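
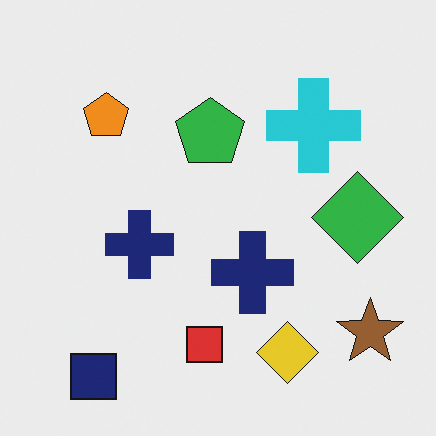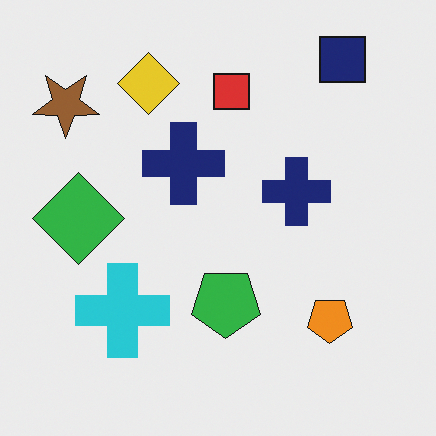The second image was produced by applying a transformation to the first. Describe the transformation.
Rotated 180°.

The navy square sits in the bottom-left of the first image and the top-right of the second — consistent with a whole-image 180° rotation.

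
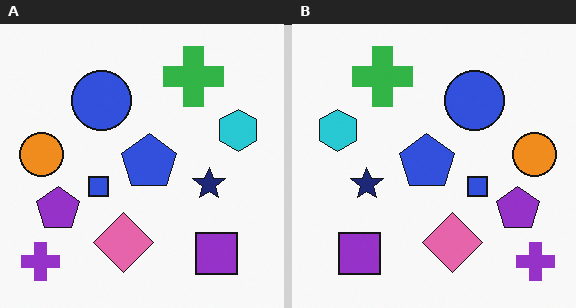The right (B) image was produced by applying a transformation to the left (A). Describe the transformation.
Flipped horizontally (left ↔ right).

The purple cross is in the bottom-left of the left (A) image and the bottom-right of the right (B) — shapes on opposite sides of the vertical midline have swapped in a mirror flip.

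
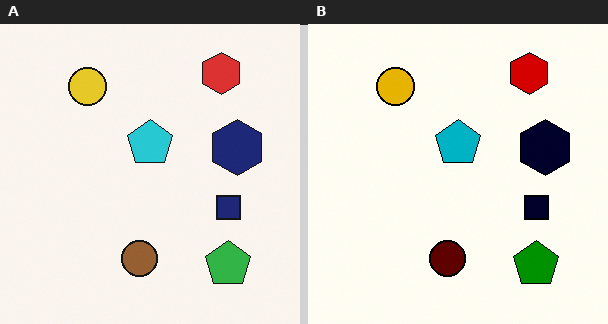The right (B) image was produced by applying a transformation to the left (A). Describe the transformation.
It was given much higher contrast.

Tones are pushed away from mid-grey across the whole image — a global contrast change.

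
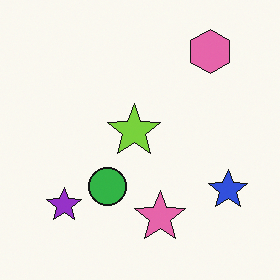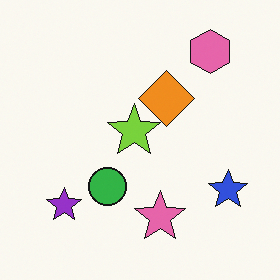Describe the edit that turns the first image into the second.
This is the original image overlaid with an additional orange diamond.

An orange diamond appears in the second image that is absent from the first.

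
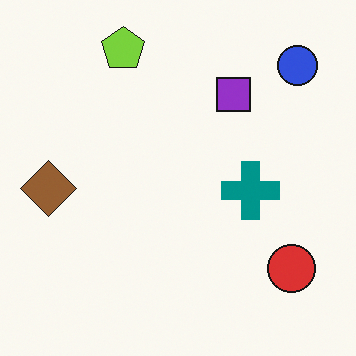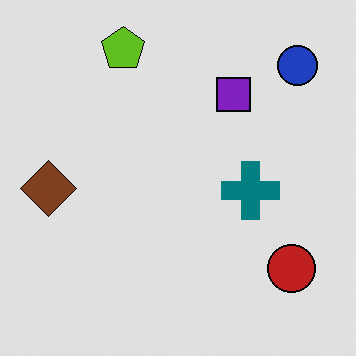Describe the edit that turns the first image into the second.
The second image is the first moderately posterized.

Each flat color has snapped to a coarser quantized level — most visibly, the near-white background has dropped to a flat grey.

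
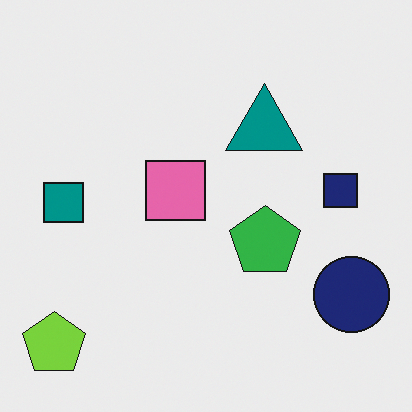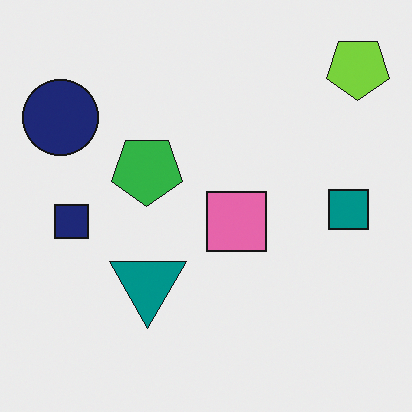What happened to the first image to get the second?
The image was rotated 180°.

The lime pentagon sits in the bottom-left of the first image and the top-right of the second — consistent with a whole-image 180° rotation.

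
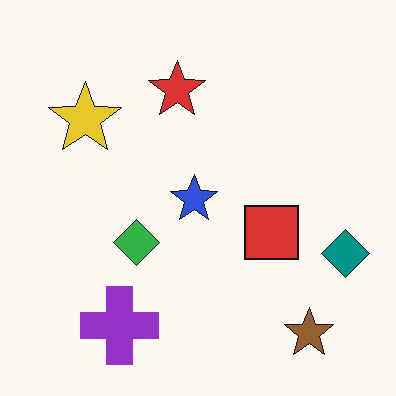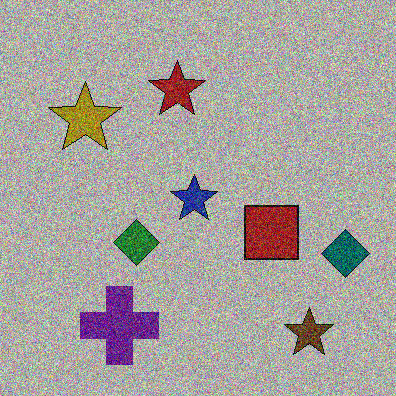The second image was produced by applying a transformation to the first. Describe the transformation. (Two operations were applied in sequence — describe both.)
This is the original image substantially darkened, then degraded with strong gaussian noise.

Every pixel — background and shapes alike — is uniformly darkened. Random speckle covers the whole image, including the flat background.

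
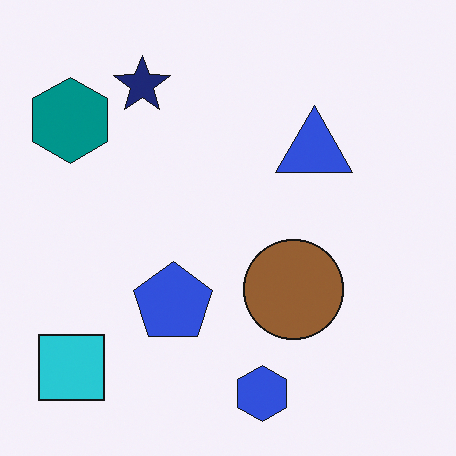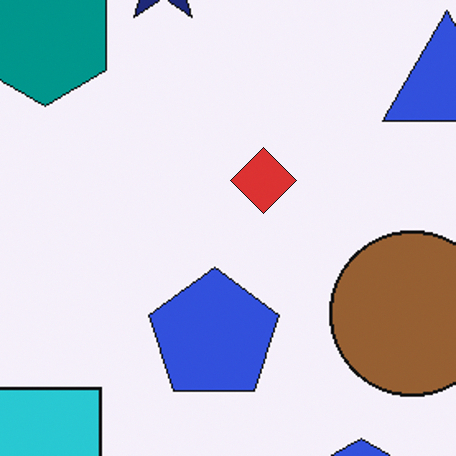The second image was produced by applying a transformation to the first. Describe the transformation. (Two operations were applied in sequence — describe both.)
It was cropped to a noticeably smaller region and rescaled, then overlaid with an additional red diamond.

The visible shapes are larger and the field of view is narrower; shapes near the original edges may be partly or wholly outside the frame — a crop-and-rescale. A red diamond appears in the second image that is absent from the first.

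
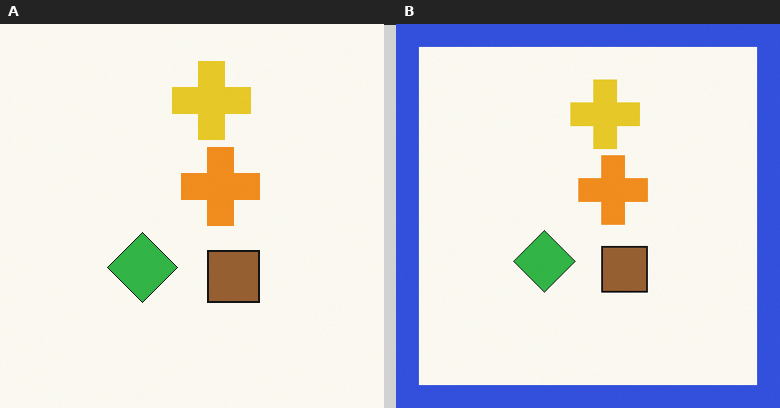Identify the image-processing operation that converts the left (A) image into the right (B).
This is the original image framed with a blue border.

A solid blue frame runs around the edge of the right (B) image, with the content slightly shrunk inside it.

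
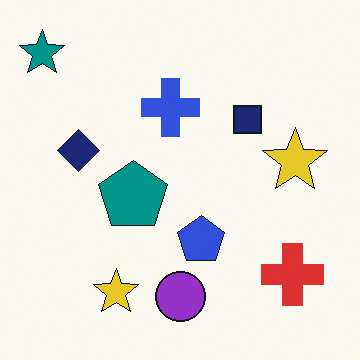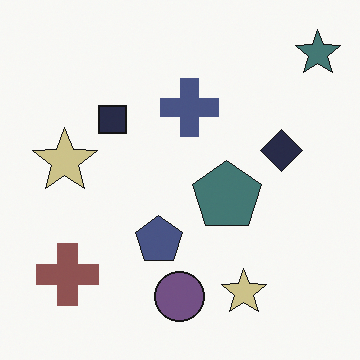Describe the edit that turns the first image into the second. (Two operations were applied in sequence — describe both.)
The image was made much more muted (saturation change), then flipped horizontally (left ↔ right).

All colors are more muted and greyish — a global saturation change. The teal star is in the top-left of the first image and the top-right of the second — shapes on opposite sides of the vertical midline have swapped in a mirror flip.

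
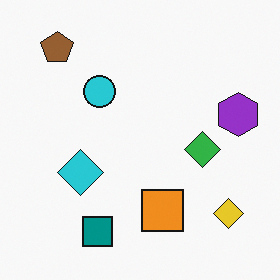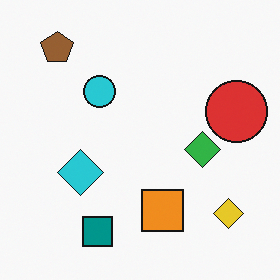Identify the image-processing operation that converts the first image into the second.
Overlaid with an additional red circle.

A red circle appears in the second image that is absent from the first.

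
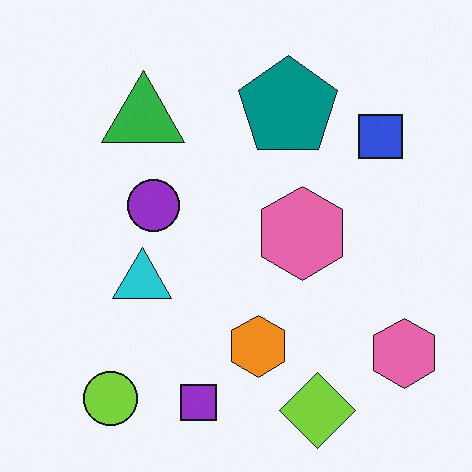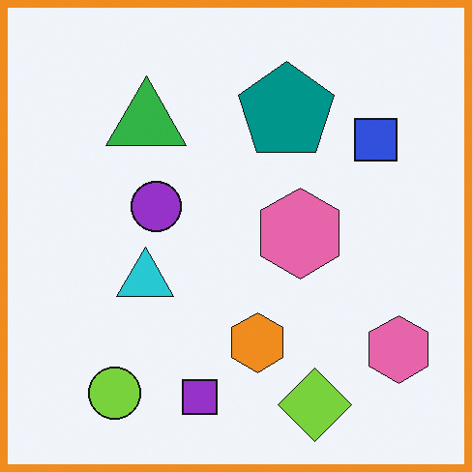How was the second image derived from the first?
The transformation is: framed with a orange border.

A solid orange frame runs around the edge of the second image, with the content slightly shrunk inside it.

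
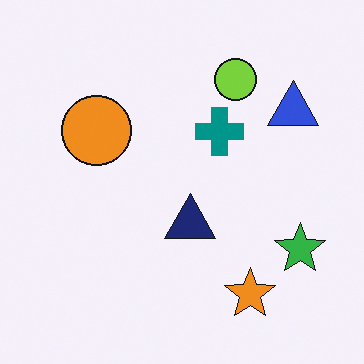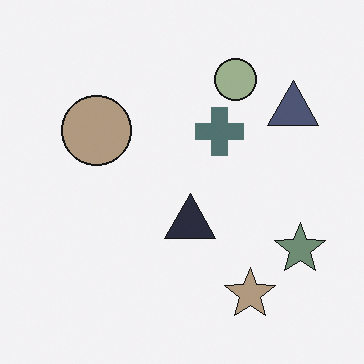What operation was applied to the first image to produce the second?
This is the original image made much more muted (saturation change).

All colors are more muted and greyish — a global saturation change.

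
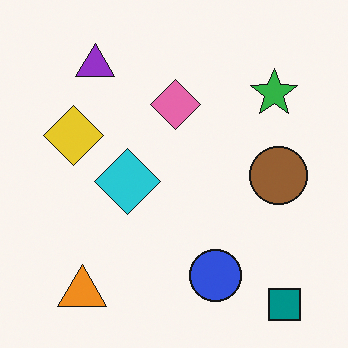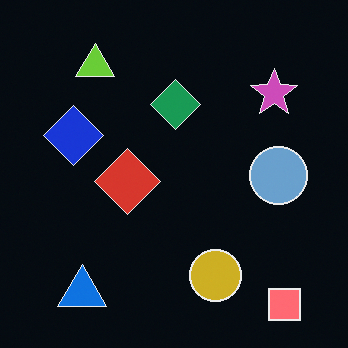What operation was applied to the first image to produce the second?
The second image is the first color-inverted (negative).

The light background has become dark and every shape's color is its complement — a photographic negative.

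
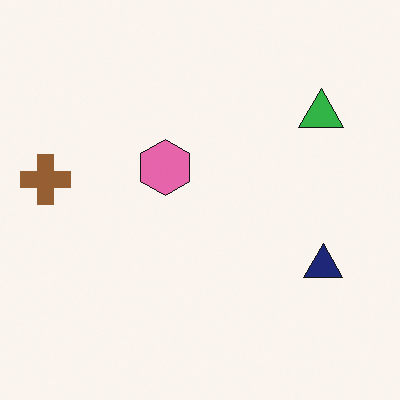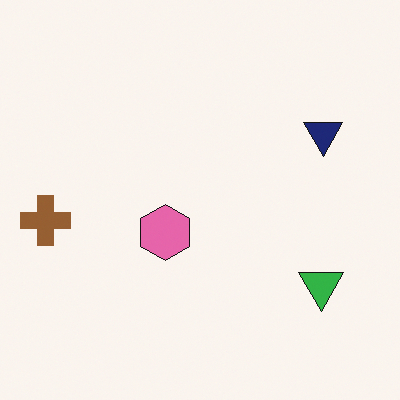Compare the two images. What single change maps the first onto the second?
This is the original image flipped vertically (top ↔ bottom).

The green triangle is in the top-right of the first image and the bottom-right of the second — shapes on opposite sides of the horizontal midline have swapped in a mirror flip.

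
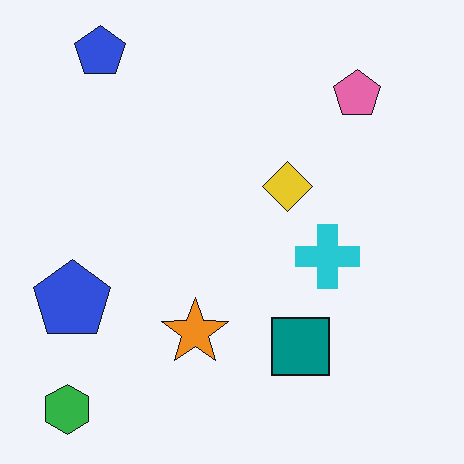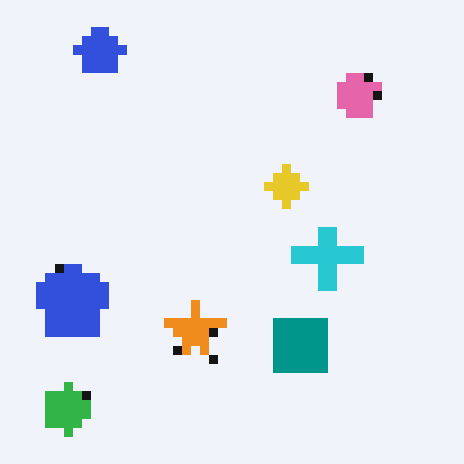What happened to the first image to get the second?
The second image is the first heavily pixelated into large blocks.

Shapes are reduced to large square blocks; fine edges and outlines are lost — a downscale-then-upscale (mosaic) effect.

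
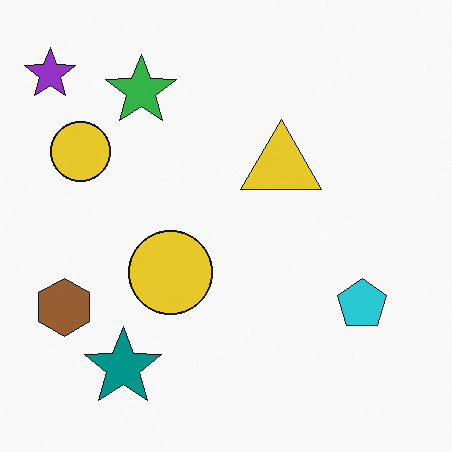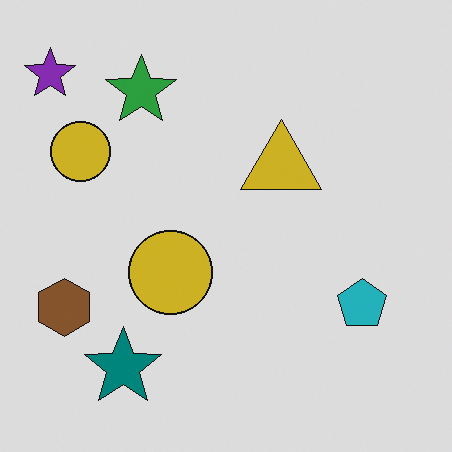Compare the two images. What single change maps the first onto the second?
The second image is the first darkened a little.

Every pixel — background and shapes alike — is uniformly darkened.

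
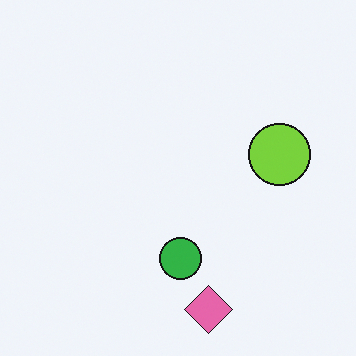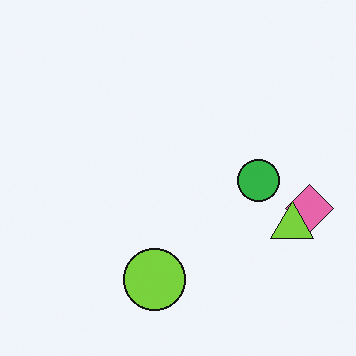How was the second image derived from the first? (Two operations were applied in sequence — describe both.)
The second image is the first transposed (reflected across the top-left ↔ bottom-right diagonal), then overlaid with an additional lime triangle.

Shapes have swapped their row and column positions — what was in the top-right is now in the bottom-left — a diagonal reflection. A lime triangle appears in the second image that is absent from the first.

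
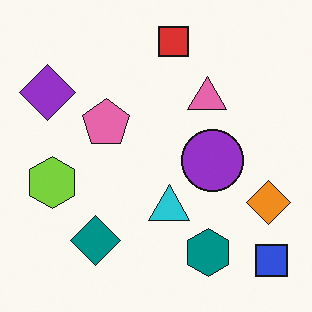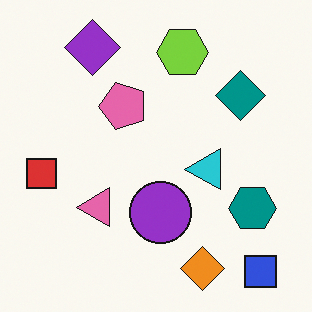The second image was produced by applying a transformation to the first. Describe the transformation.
Transposed (reflected across the top-left ↔ bottom-right diagonal).

Shapes have swapped their row and column positions — what was in the top-right is now in the bottom-left — a diagonal reflection.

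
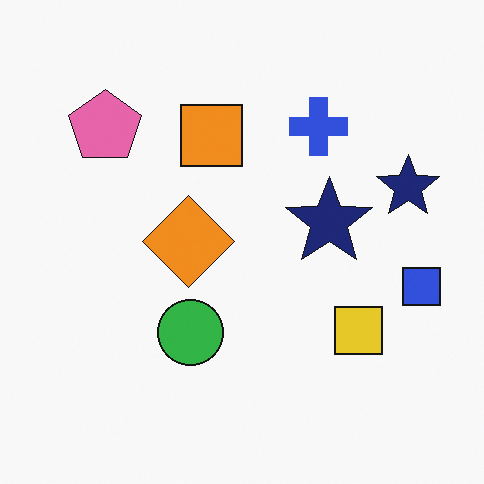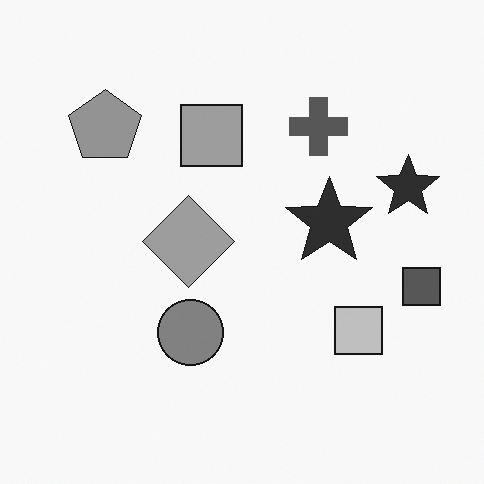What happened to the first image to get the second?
This is the original image converted to grayscale.

All color is removed — every shape is now a shade of grey.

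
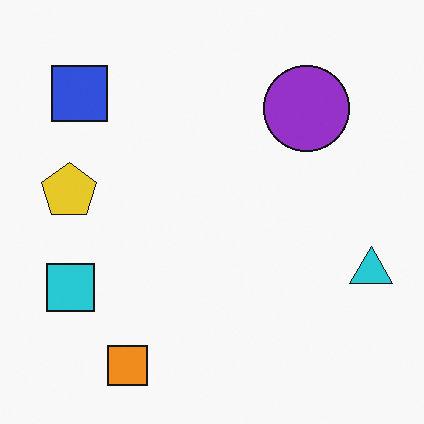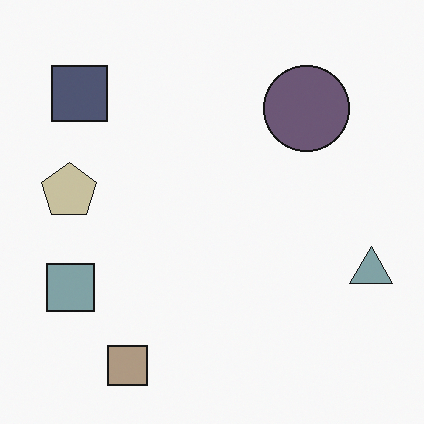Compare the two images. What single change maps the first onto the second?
Heavily desaturated.

All colors are more muted and greyish — a global saturation change.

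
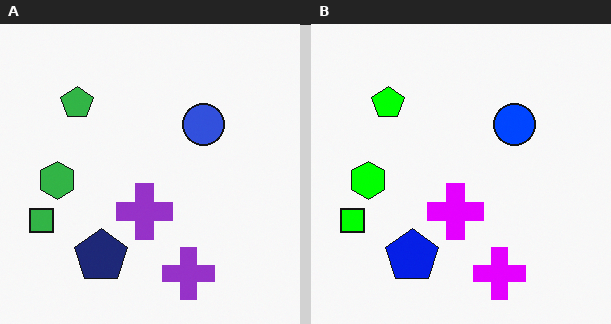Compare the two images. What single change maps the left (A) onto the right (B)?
It was heavily oversaturated.

All colors are more vivid — a global saturation change.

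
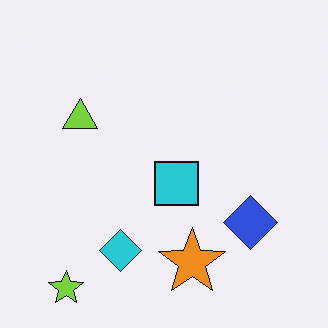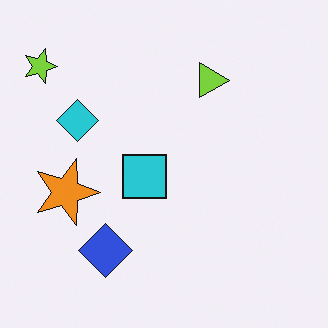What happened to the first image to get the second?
The image was rotated 90° clockwise.

The lime star sits in the bottom-left of the first image and the top-left of the second — consistent with a whole-image 90° clockwise rotation.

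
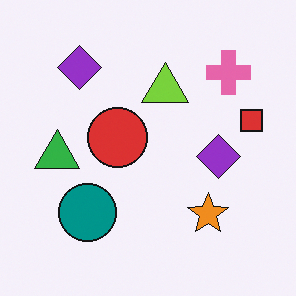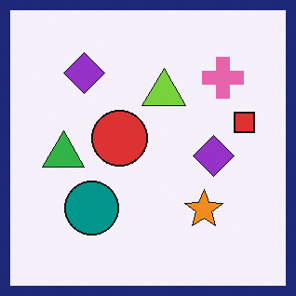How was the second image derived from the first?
This is the original image framed with a navy border.

A solid navy frame runs around the edge of the second image, with the content slightly shrunk inside it.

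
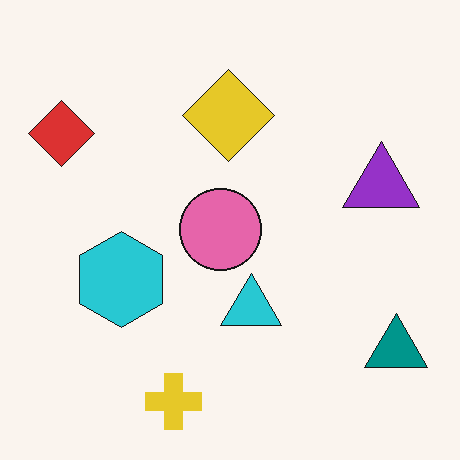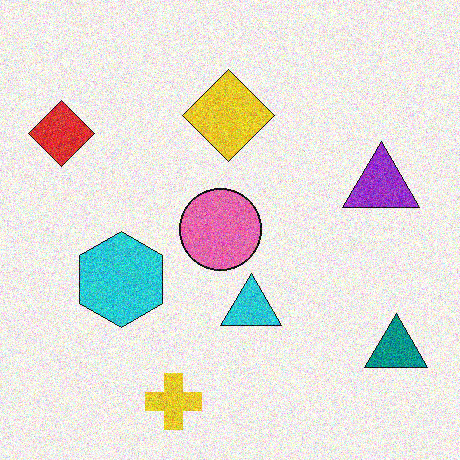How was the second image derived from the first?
This is the original image degraded with moderate additive noise.

Random speckle covers the whole image, including the flat background.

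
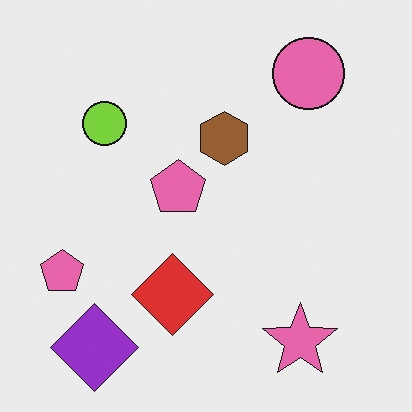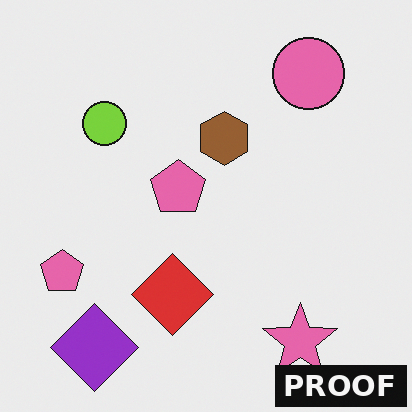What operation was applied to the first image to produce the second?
The second image is the first watermarked with the text "PROOF" in the lower-right corner.

A dark label reading "PROOF" appears in the lower-right corner.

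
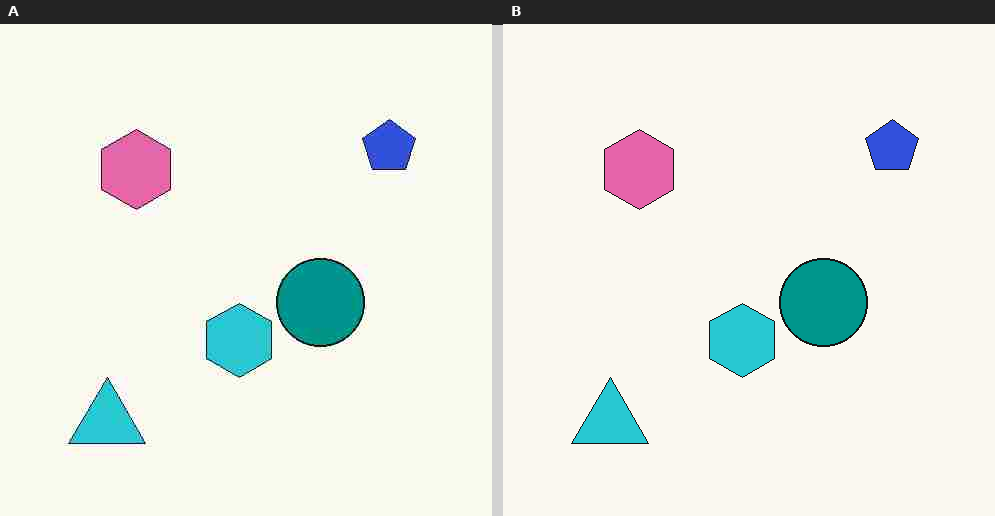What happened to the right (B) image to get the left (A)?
The left (A) image is the right (B) heavily JPEG-compressed with obvious blocking artifacts.

Blocky 8×8 compression artifacts appear around shape edges and the flat background shows ringing — characteristic JPEG degradation.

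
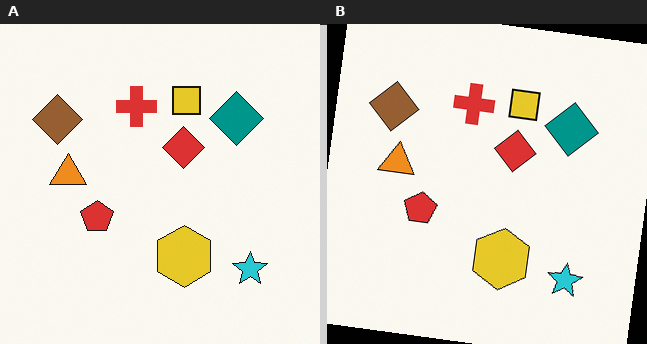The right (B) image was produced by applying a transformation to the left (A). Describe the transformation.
The image was rotated clockwise by a small amount.

Every shape is tilted by the same angle and the image corners show triangular fill wedges — a whole-image rotation by a non-right angle.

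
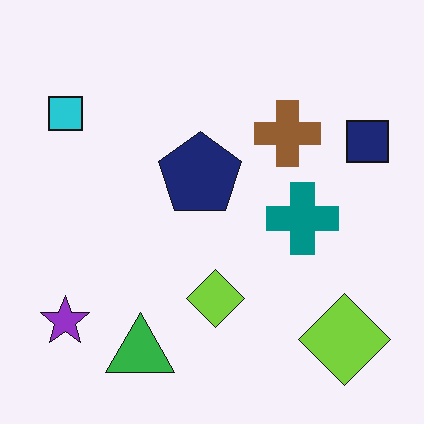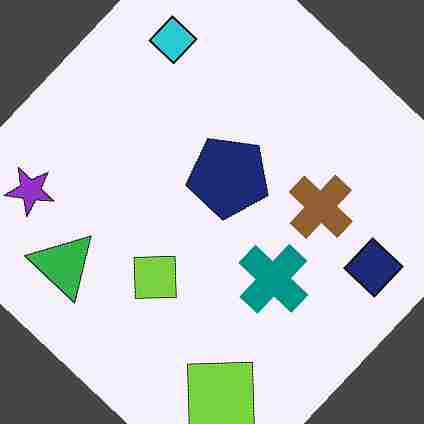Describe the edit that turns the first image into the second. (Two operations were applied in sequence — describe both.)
It was rotated clockwise by a large amount — several tens of degrees, then heavily JPEG-compressed with obvious blocking artifacts.

Every shape is tilted by the same angle and the image corners show triangular fill wedges — a whole-image rotation by a non-right angle. Blocky 8×8 compression artifacts appear around shape edges and the flat background shows ringing — characteristic JPEG degradation.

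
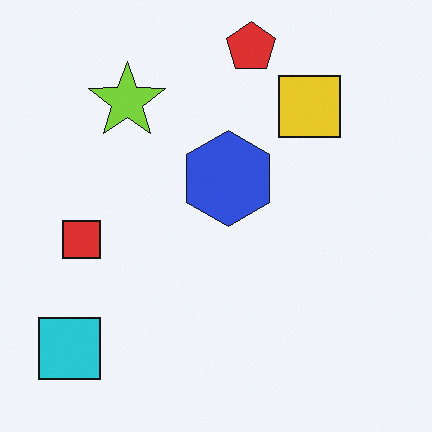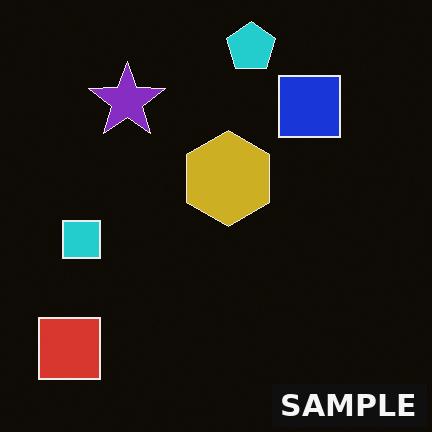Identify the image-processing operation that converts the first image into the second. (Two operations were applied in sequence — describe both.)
The transformation is: color-inverted (negative), then watermarked with the text "SAMPLE" in the lower-right corner.

The light background has become dark and every shape's color is its complement — a photographic negative. A dark label reading "SAMPLE" appears in the lower-right corner.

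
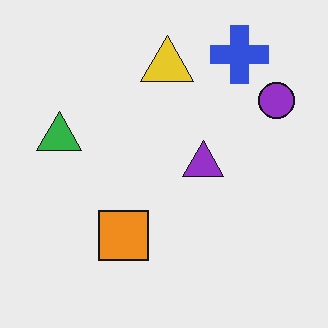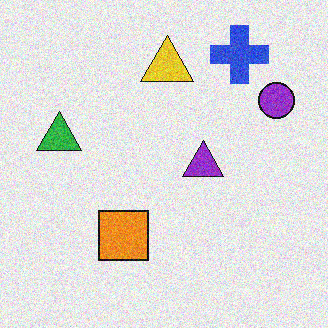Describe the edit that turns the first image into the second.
The image was degraded with visible gaussian noise.

Random speckle covers the whole image, including the flat background.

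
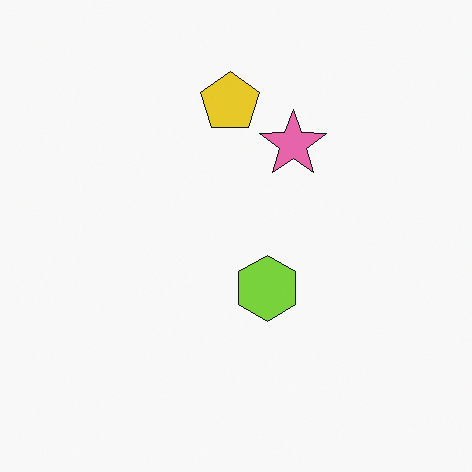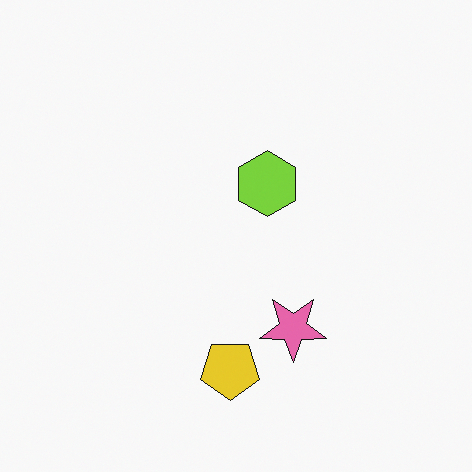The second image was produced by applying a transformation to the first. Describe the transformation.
Flipped vertically (top ↔ bottom).

The yellow pentagon is in the top of the first image and the bottom of the second — shapes on opposite sides of the horizontal midline have swapped in a mirror flip.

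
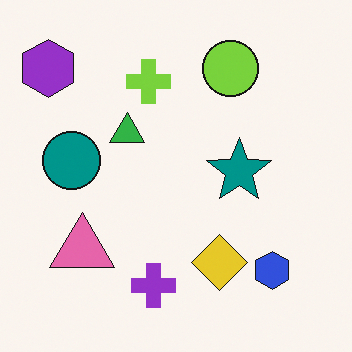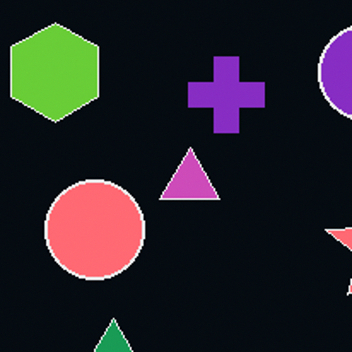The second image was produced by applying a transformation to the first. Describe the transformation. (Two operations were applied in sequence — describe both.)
The image was cropped tightly and scaled back up, then color-inverted (negative).

The visible shapes are larger and the field of view is narrower; shapes near the original edges may be partly or wholly outside the frame — a crop-and-rescale. The light background has become dark and every shape's color is its complement — a photographic negative.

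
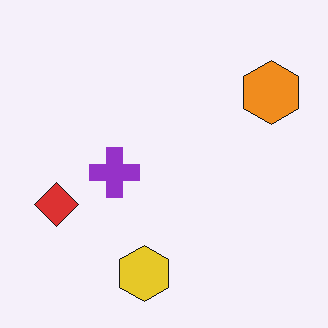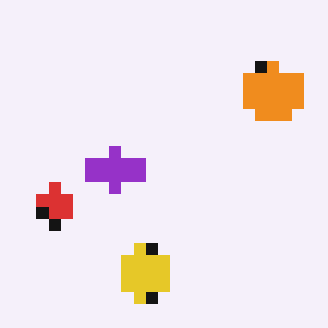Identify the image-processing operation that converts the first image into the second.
The transformation is: heavily pixelated into large blocks.

Shapes are reduced to large square blocks; fine edges and outlines are lost — a downscale-then-upscale (mosaic) effect.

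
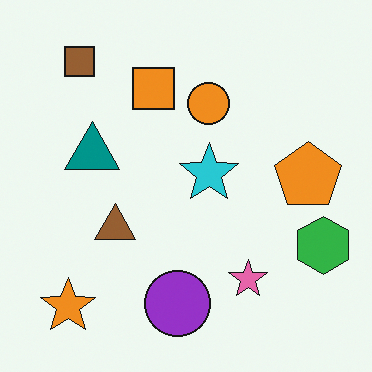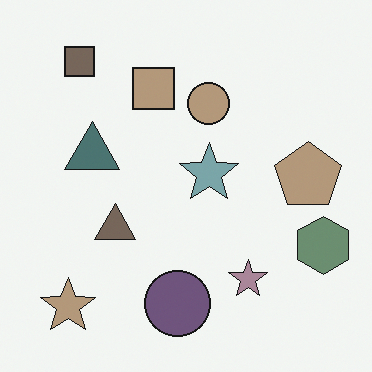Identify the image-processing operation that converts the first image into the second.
This is the original image made much more muted (saturation change).

All colors are more muted and greyish — a global saturation change.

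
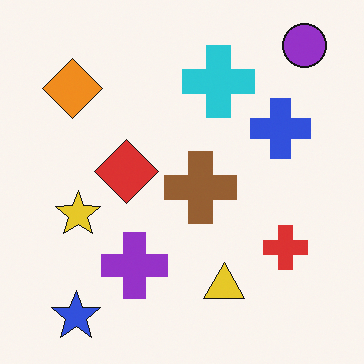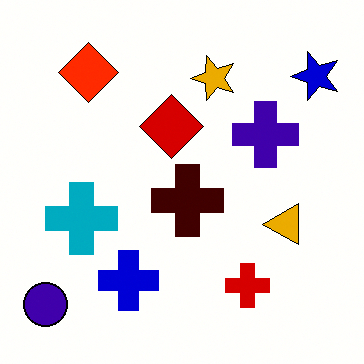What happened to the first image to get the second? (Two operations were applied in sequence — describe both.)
Transposed (reflected across the top-left ↔ bottom-right diagonal), then given much higher contrast.

Shapes have swapped their row and column positions — what was in the top-right is now in the bottom-left — a diagonal reflection. Tones are pushed away from mid-grey across the whole image — a global contrast change.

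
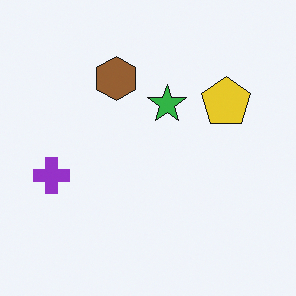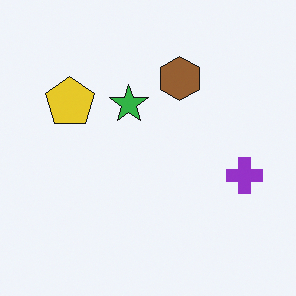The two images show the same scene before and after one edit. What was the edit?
The transformation is: flipped horizontally (left ↔ right).

The purple cross is in the left of the first image and the right of the second — shapes on opposite sides of the vertical midline have swapped in a mirror flip.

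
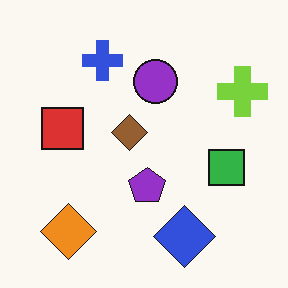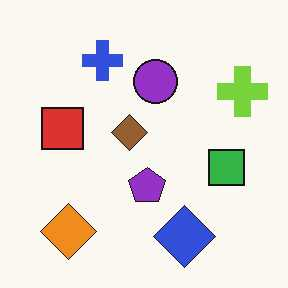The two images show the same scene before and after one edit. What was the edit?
The transformation is: given moderate JPEG compression.

Blocky 8×8 compression artifacts appear around shape edges and the flat background shows ringing — characteristic JPEG degradation.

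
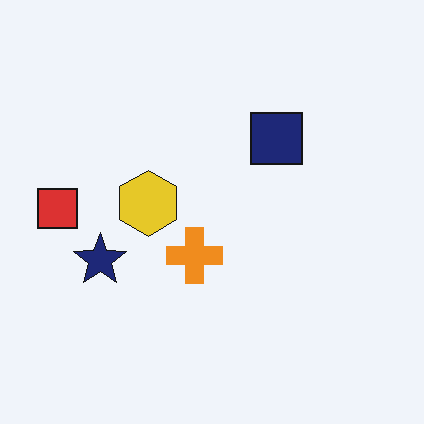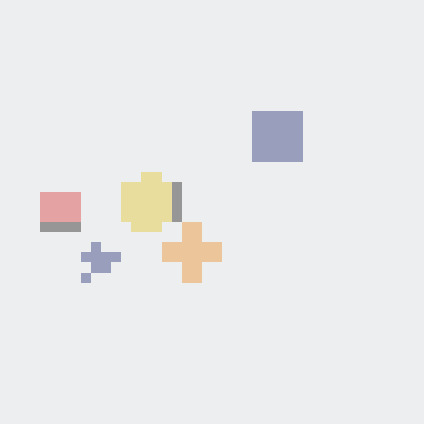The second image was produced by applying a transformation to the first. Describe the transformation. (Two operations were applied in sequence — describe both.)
This is the original image given much lower contrast, then coarsely pixelated.

Tones are pushed toward mid-grey across the whole image — a global contrast change. Shapes are reduced to large square blocks; fine edges and outlines are lost — a downscale-then-upscale (mosaic) effect.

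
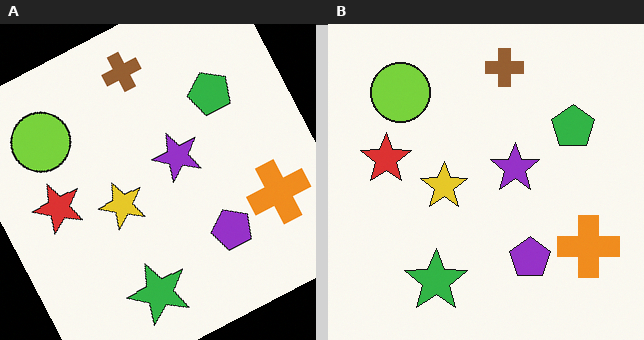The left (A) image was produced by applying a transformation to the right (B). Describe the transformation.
It was rotated counter-clockwise by a clearly visible amount.

Every shape is tilted by the same angle and the image corners show triangular fill wedges — a whole-image rotation by a non-right angle.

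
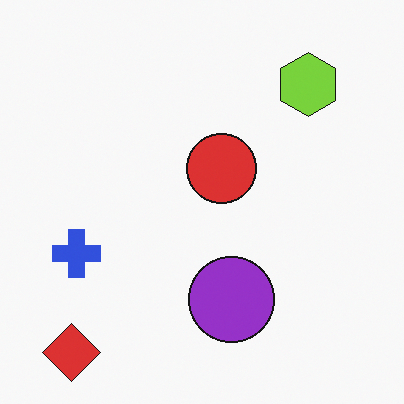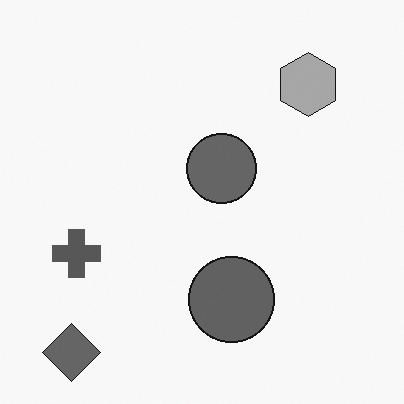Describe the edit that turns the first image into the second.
It was converted to grayscale.

All color is removed — every shape is now a shade of grey.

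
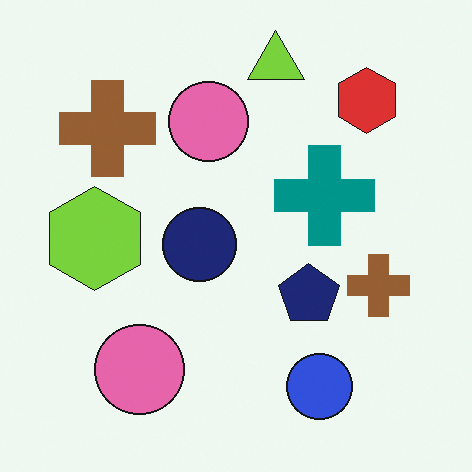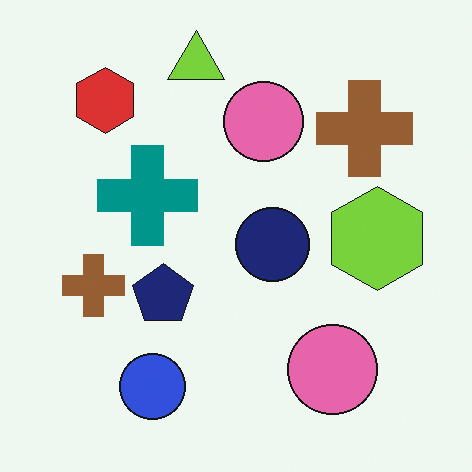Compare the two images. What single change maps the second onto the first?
The transformation is: flipped horizontally (left ↔ right).

The lime hexagon is in the right of the second image and the left of the first — shapes on opposite sides of the vertical midline have swapped in a mirror flip.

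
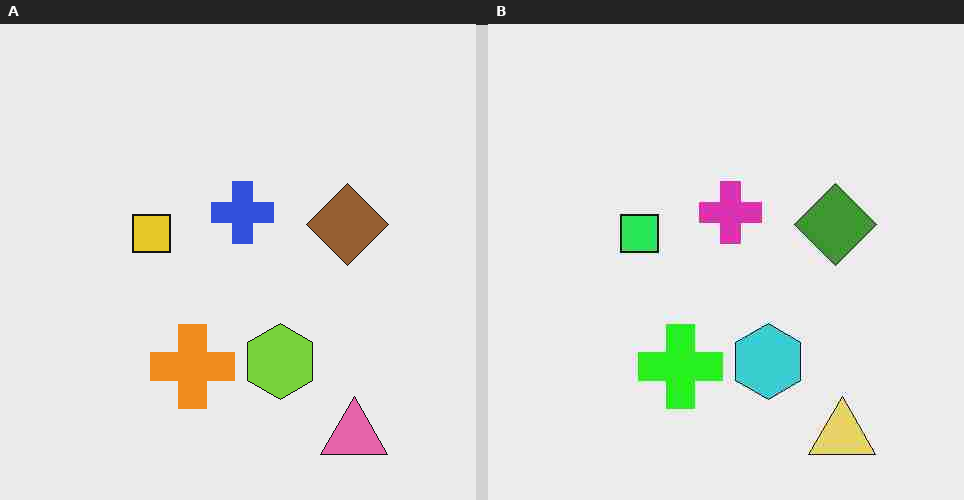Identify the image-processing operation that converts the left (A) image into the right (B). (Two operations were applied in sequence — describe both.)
It was hue-shifted through roughly a third of the color wheel, then heavily JPEG-compressed with obvious blocking artifacts.

Every shape's color has rotated by the same amount around the hue wheel — a uniform hue shift. Blocky 8×8 compression artifacts appear around shape edges and the flat background shows ringing — characteristic JPEG degradation.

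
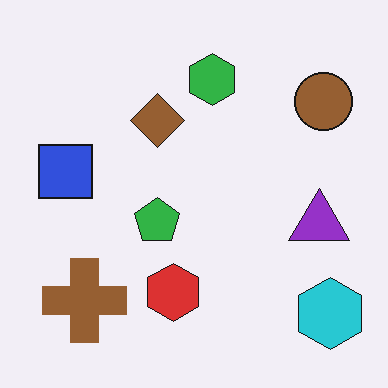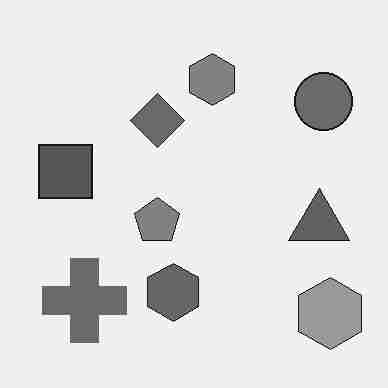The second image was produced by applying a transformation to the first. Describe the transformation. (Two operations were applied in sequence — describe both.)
This is the original image converted to grayscale, then degraded with heavy JPEG compression.

All color is removed — every shape is now a shade of grey. Blocky 8×8 compression artifacts appear around shape edges and the flat background shows ringing — characteristic JPEG degradation.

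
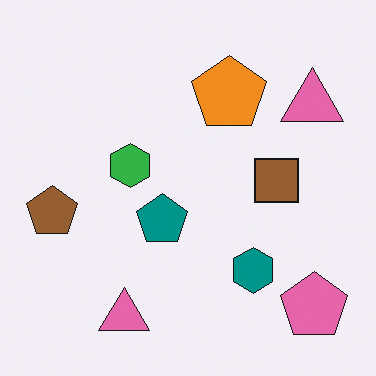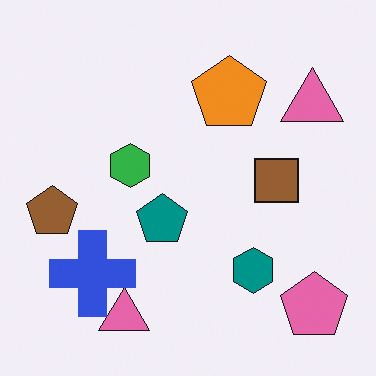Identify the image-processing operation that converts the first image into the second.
The transformation is: overlaid with an additional blue cross.

A blue cross appears in the second image that is absent from the first.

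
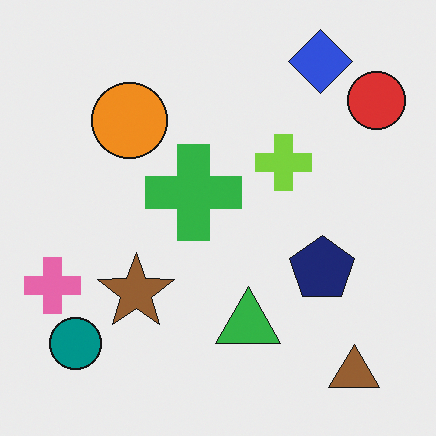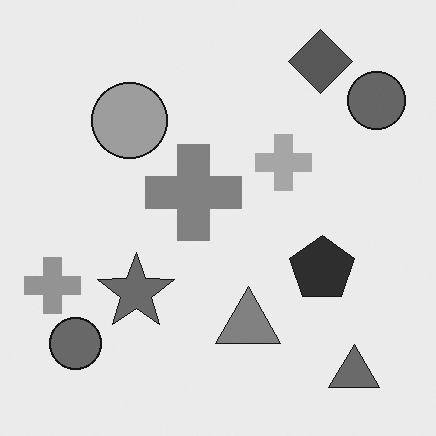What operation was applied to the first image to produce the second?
The transformation is: converted to grayscale.

All color is removed — every shape is now a shade of grey.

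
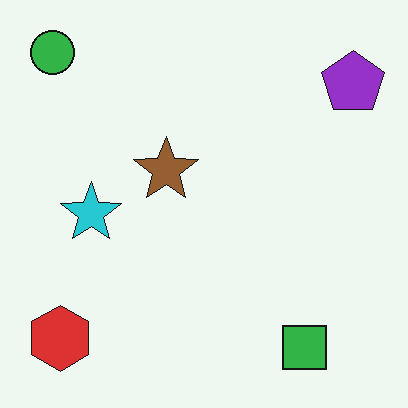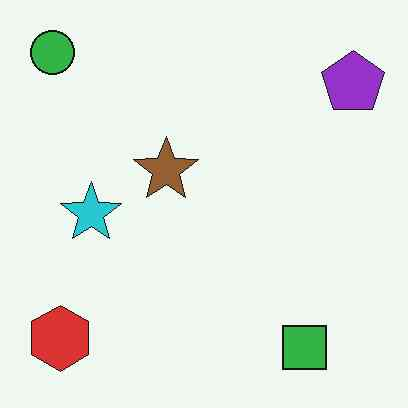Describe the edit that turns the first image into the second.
Given moderate JPEG compression.

Blocky 8×8 compression artifacts appear around shape edges and the flat background shows ringing — characteristic JPEG degradation.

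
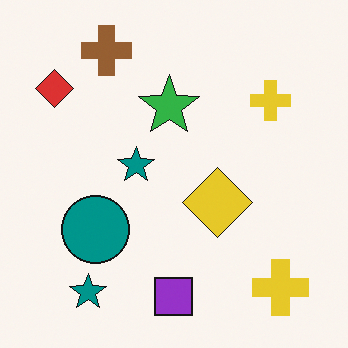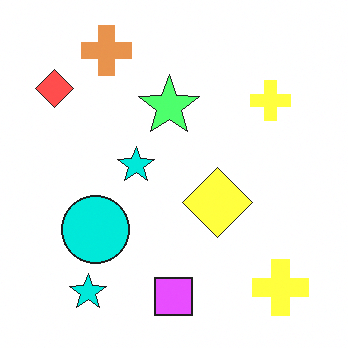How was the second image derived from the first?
This is the original image substantially brightened.

Every pixel — background and shapes alike — is uniformly brightened.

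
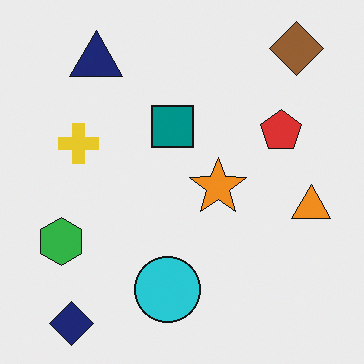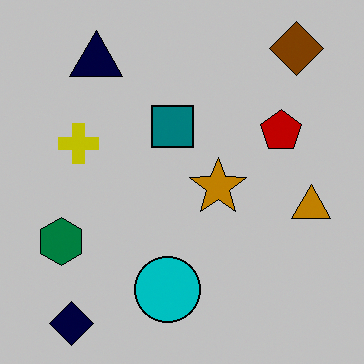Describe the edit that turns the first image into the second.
This is the original image aggressively posterized.

Each flat color has snapped to a coarser quantized level — most visibly, the near-white background has dropped to a flat grey.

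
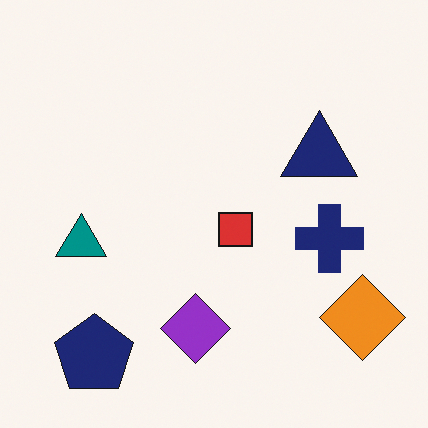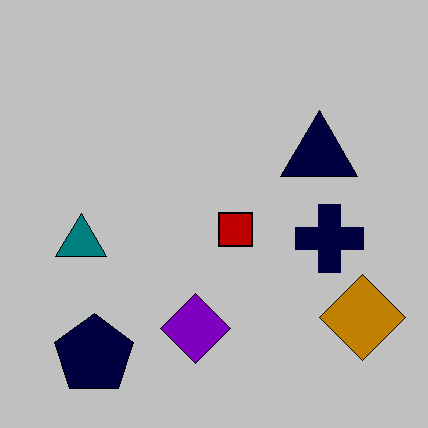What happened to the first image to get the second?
The image was aggressively posterized.

Each flat color has snapped to a coarser quantized level — most visibly, the near-white background has dropped to a flat grey.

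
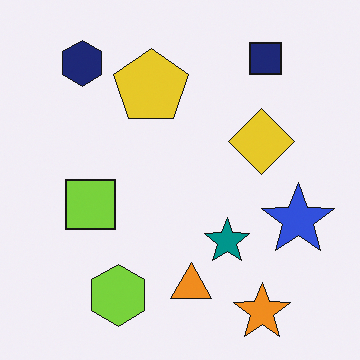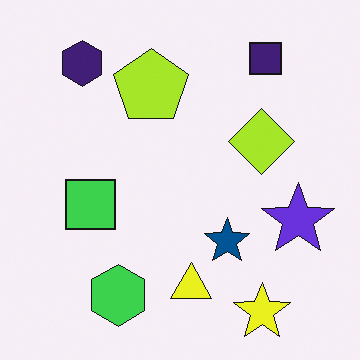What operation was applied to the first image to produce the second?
The transformation is: hue-shifted slightly.

Every shape's color has rotated by the same amount around the hue wheel — a uniform hue shift.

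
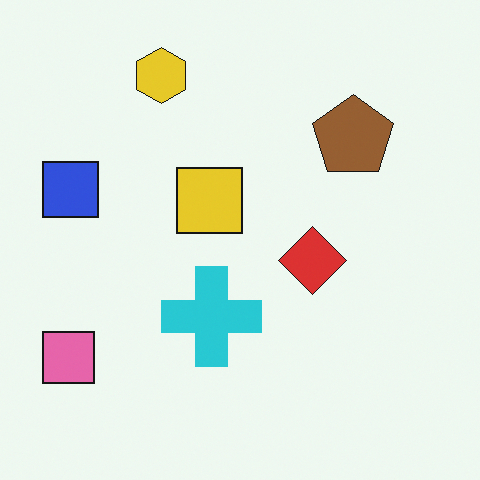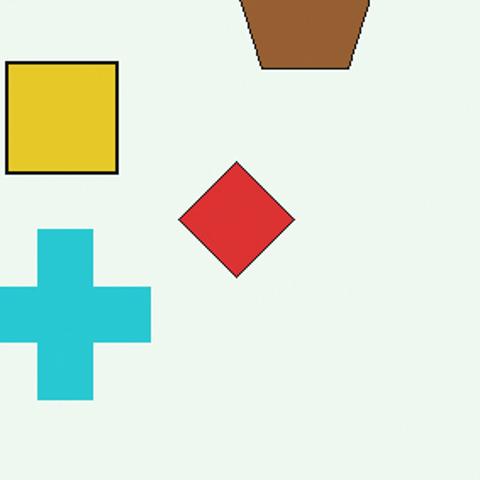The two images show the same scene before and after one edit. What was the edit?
The transformation is: cropped tightly and scaled back up.

The visible shapes are larger and the field of view is narrower; shapes near the original edges may be partly or wholly outside the frame — a crop-and-rescale.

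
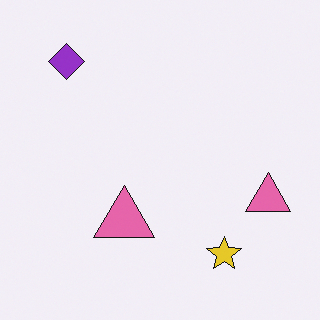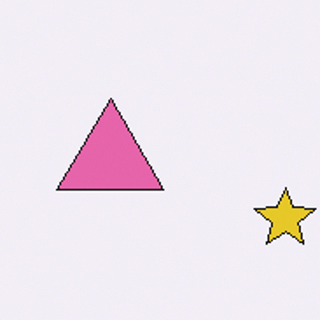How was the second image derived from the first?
The transformation is: cropped to a noticeably smaller region and rescaled.

The visible shapes are larger and the field of view is narrower; shapes near the original edges may be partly or wholly outside the frame — a crop-and-rescale.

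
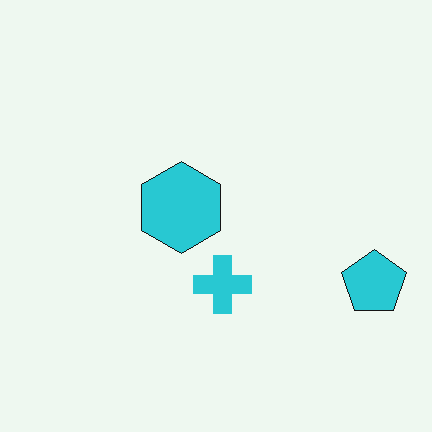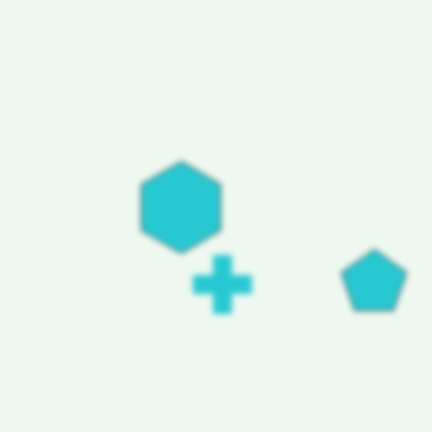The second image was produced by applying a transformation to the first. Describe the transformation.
This is the original image noticeably gaussian-blurred.

Shape edges and outlines are uniformly softened across the whole image.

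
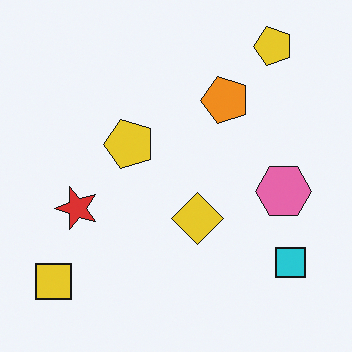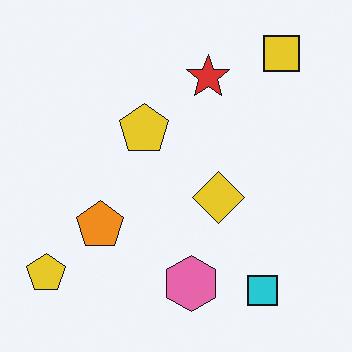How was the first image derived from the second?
The first image is the second transposed (reflected across the top-left ↔ bottom-right diagonal).

Shapes have swapped their row and column positions — what was in the top-right is now in the bottom-left — a diagonal reflection.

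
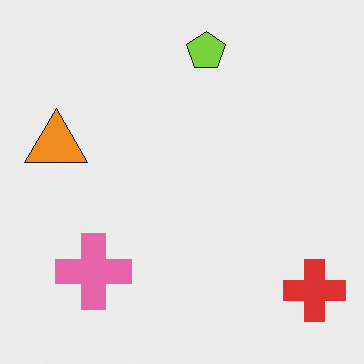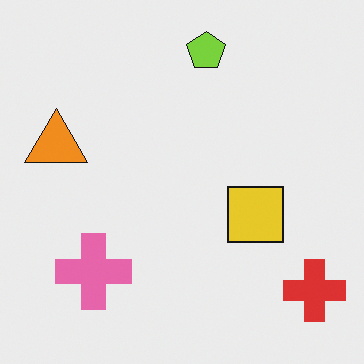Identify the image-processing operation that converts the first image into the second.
This is the original image overlaid with an additional yellow square.

A yellow square appears in the second image that is absent from the first.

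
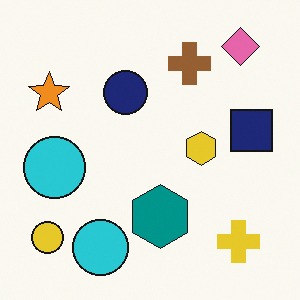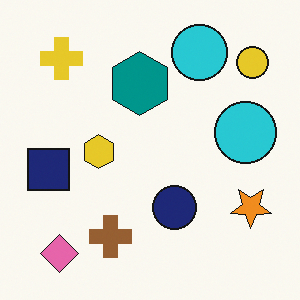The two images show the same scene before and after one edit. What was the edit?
It was rotated 180°.

The pink diamond sits in the top-right of the first image and the bottom-left of the second — consistent with a whole-image 180° rotation.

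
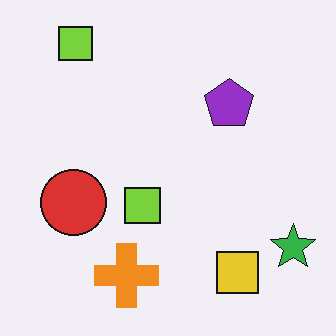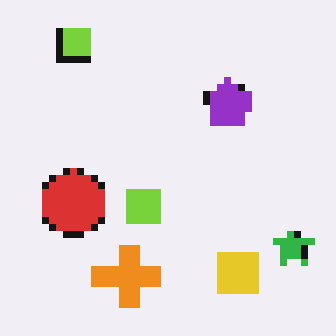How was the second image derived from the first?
Pixelated into visible square blocks.

Shapes are reduced to large square blocks; fine edges and outlines are lost — a downscale-then-upscale (mosaic) effect.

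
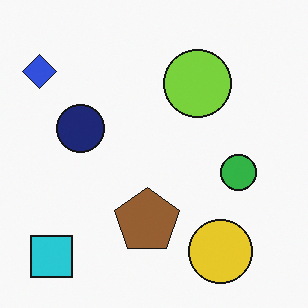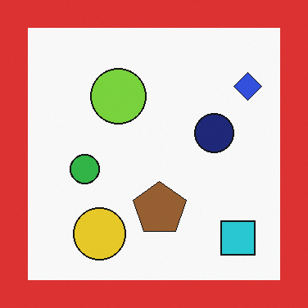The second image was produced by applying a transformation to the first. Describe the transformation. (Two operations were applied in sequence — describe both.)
The second image is the first flipped horizontally (left ↔ right), then framed with a red border.

The blue diamond is in the top-left of the first image and the top-right of the second — shapes on opposite sides of the vertical midline have swapped in a mirror flip. A solid red frame runs around the edge of the second image, with the content slightly shrunk inside it.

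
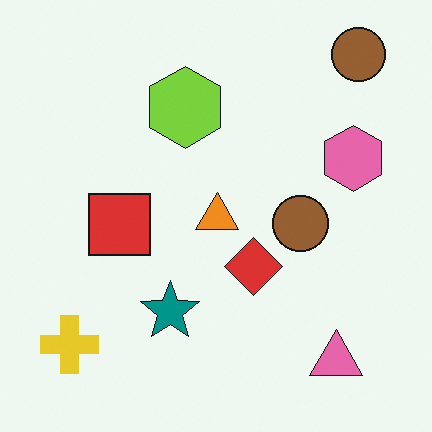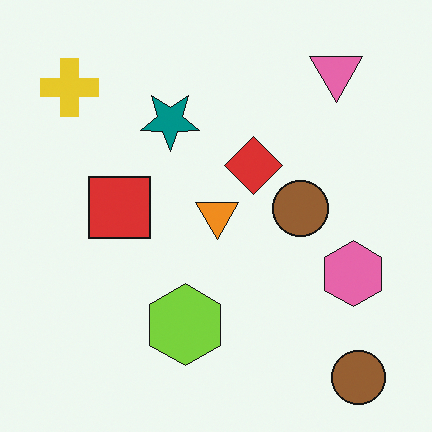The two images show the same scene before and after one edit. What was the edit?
The transformation is: flipped vertically (top ↔ bottom).

The pink triangle is in the bottom-right of the first image and the top-right of the second — shapes on opposite sides of the horizontal midline have swapped in a mirror flip.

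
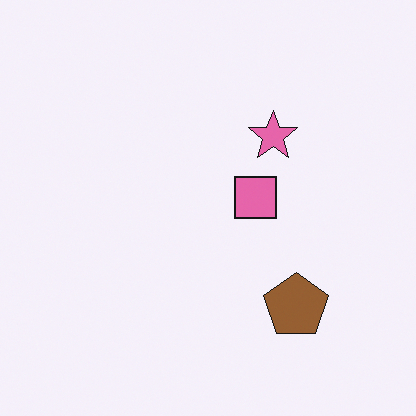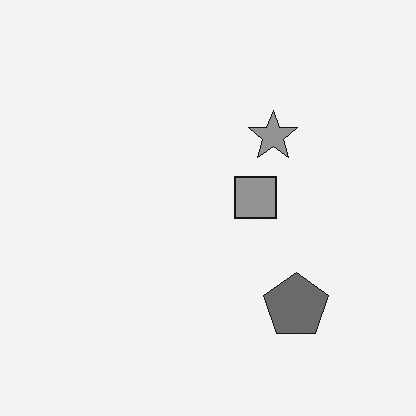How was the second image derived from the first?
The image was converted to grayscale.

All color is removed — every shape is now a shade of grey.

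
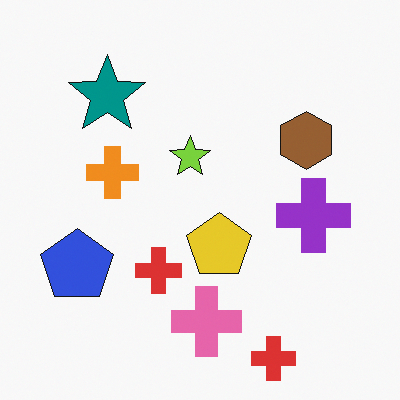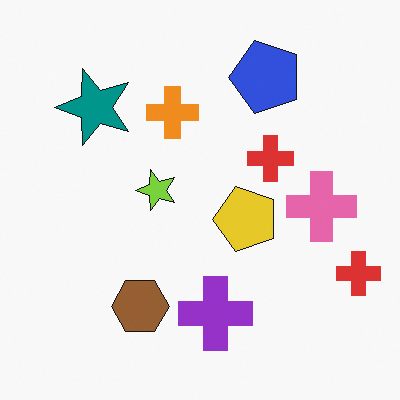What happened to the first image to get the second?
This is the original image transposed (reflected across the top-left ↔ bottom-right diagonal).

Shapes have swapped their row and column positions — what was in the top-right is now in the bottom-left — a diagonal reflection.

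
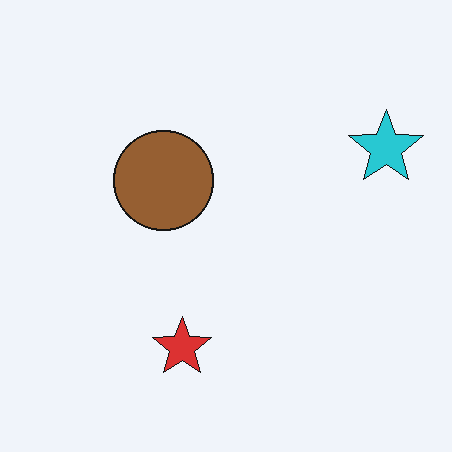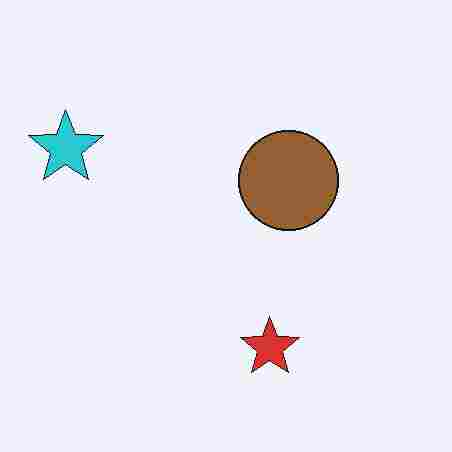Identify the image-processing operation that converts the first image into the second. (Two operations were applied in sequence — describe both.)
The image was flipped horizontally (left ↔ right), then heavily JPEG-compressed with obvious blocking artifacts.

The cyan star is in the top-right of the first image and the top-left of the second — shapes on opposite sides of the vertical midline have swapped in a mirror flip. Blocky 8×8 compression artifacts appear around shape edges and the flat background shows ringing — characteristic JPEG degradation.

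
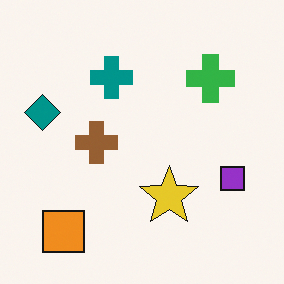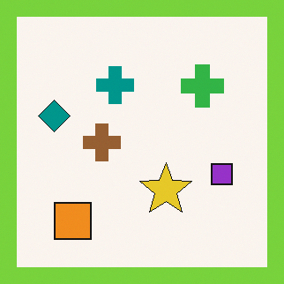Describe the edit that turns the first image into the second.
Framed with a lime border.

A solid lime frame runs around the edge of the second image, with the content slightly shrunk inside it.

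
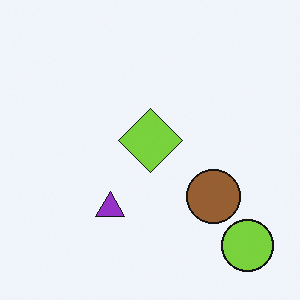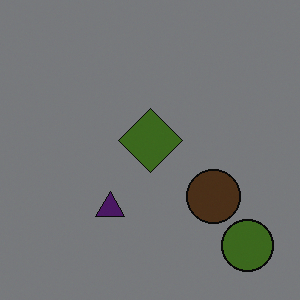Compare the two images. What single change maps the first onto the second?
The transformation is: noticeably darkened.

Every pixel — background and shapes alike — is uniformly darkened.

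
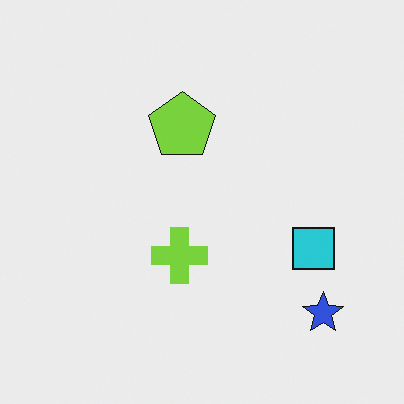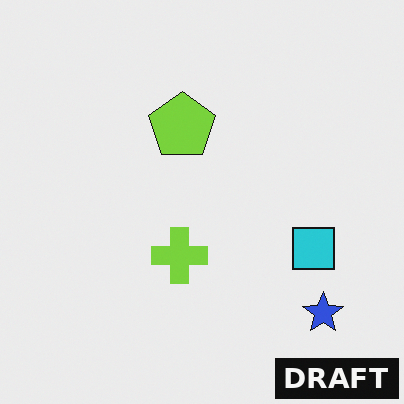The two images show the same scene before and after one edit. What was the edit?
This is the original image watermarked with the text "DRAFT" in the lower-right corner.

A dark label reading "DRAFT" appears in the lower-right corner.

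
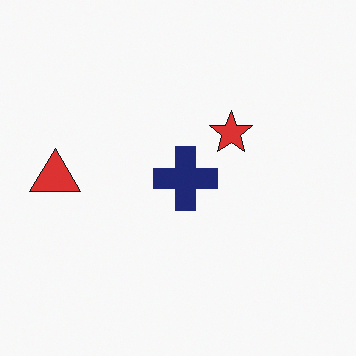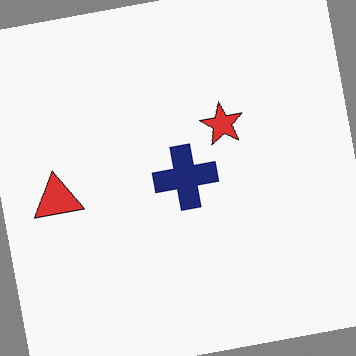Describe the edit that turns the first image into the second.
The image was rotated counter-clockwise by a small amount.

Every shape is tilted by the same angle and the image corners show triangular fill wedges — a whole-image rotation by a non-right angle.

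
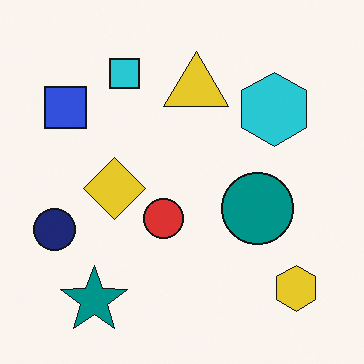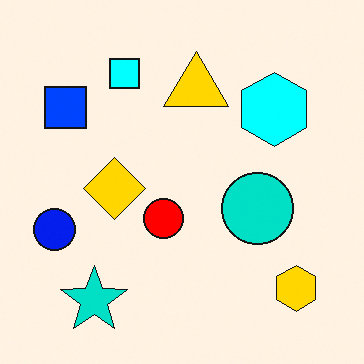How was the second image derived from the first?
The transformation is: heavily oversaturated.

All colors are more vivid — a global saturation change.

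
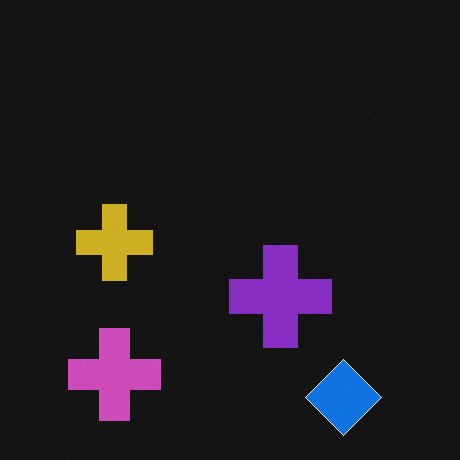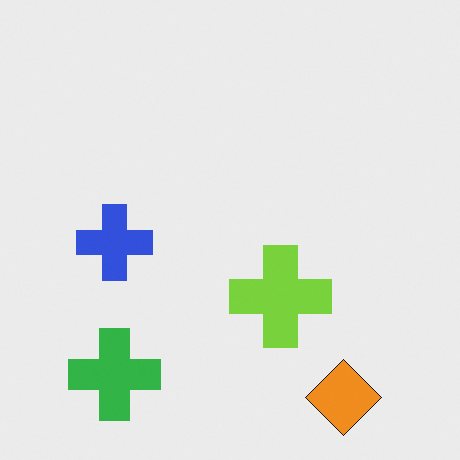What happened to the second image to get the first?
The transformation is: color-inverted (negative).

The light background has become dark and every shape's color is its complement — a photographic negative.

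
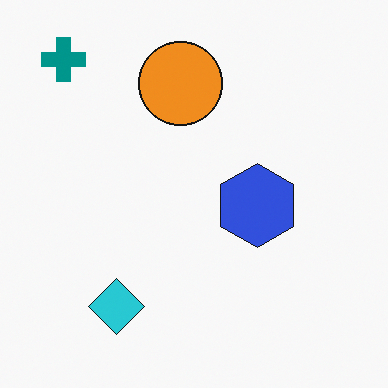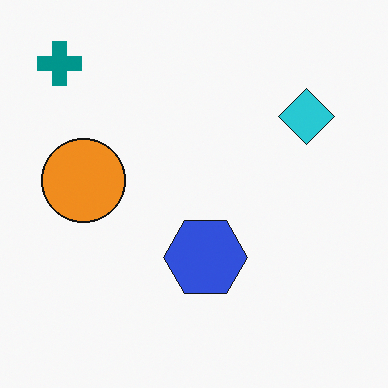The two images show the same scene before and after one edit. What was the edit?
It was transposed (reflected across the top-left ↔ bottom-right diagonal).

Shapes have swapped their row and column positions — what was in the top-right is now in the bottom-left — a diagonal reflection.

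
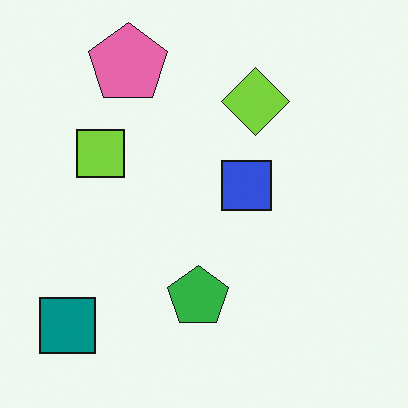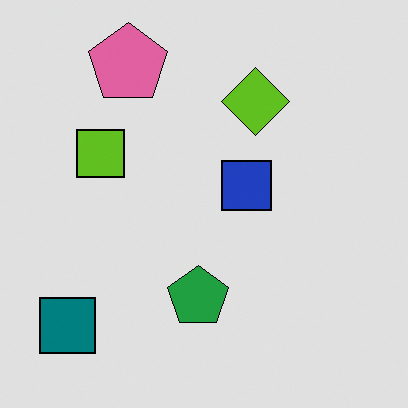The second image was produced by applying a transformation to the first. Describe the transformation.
The image was moderately posterized.

Each flat color has snapped to a coarser quantized level — most visibly, the near-white background has dropped to a flat grey.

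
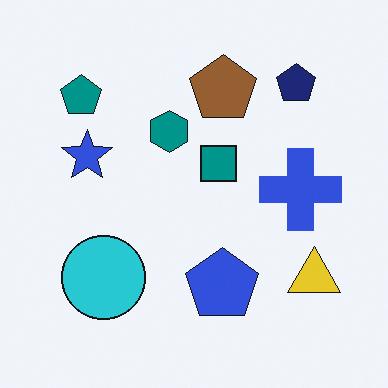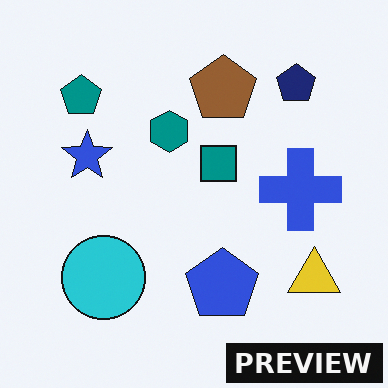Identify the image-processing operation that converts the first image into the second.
Watermarked with the text "PREVIEW" in the lower-right corner.

A dark label reading "PREVIEW" appears in the lower-right corner.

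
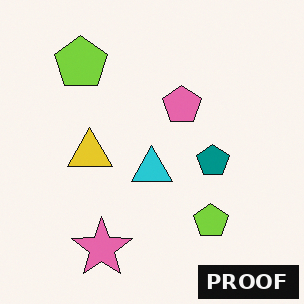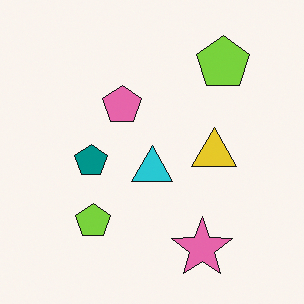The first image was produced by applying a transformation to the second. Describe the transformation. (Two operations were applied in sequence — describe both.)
The transformation is: flipped horizontally (left ↔ right), then watermarked with the text "PROOF" in the lower-right corner.

The yellow triangle is in the right of the second image and the left of the first — shapes on opposite sides of the vertical midline have swapped in a mirror flip. A dark label reading "PROOF" appears in the lower-right corner.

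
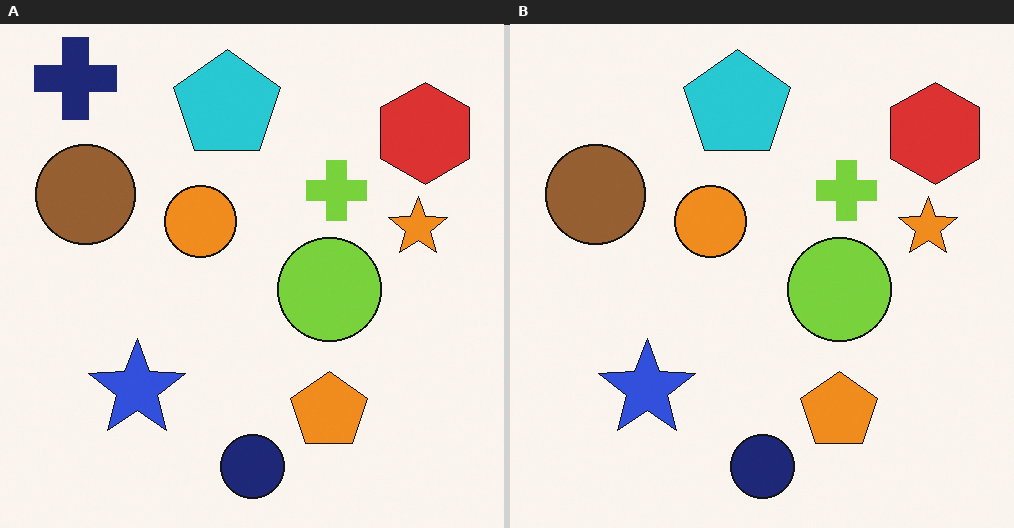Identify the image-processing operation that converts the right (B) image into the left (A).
This is the original image overlaid with an additional navy cross.

A navy cross appears in the left (A) image that is absent from the right (B).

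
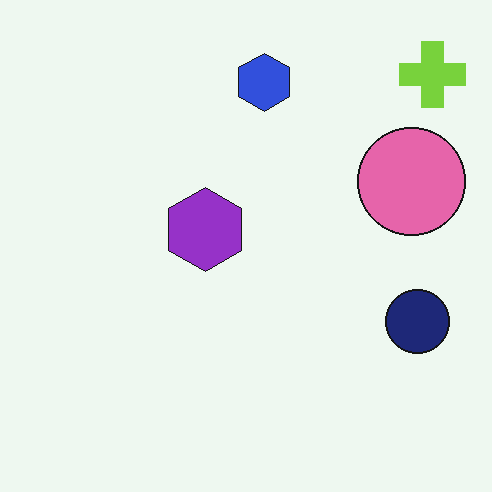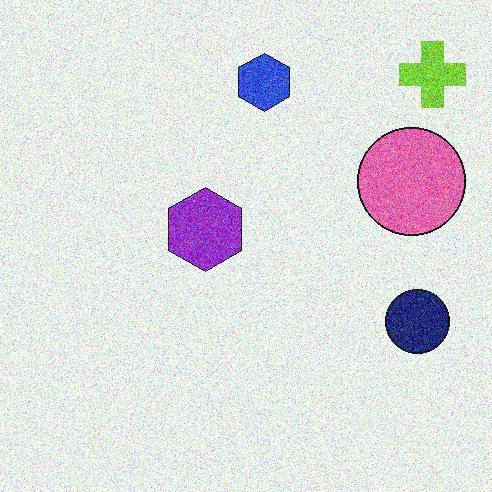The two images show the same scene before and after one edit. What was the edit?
The image was degraded with strong gaussian noise.

Random speckle covers the whole image, including the flat background.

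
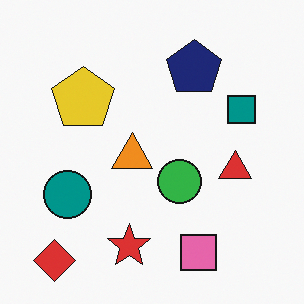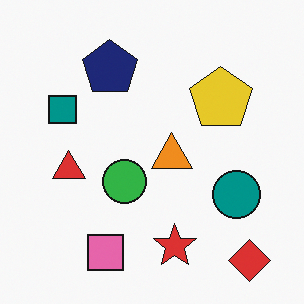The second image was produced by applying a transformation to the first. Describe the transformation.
The transformation is: flipped horizontally (left ↔ right).

The red diamond is in the bottom-left of the first image and the bottom-right of the second — shapes on opposite sides of the vertical midline have swapped in a mirror flip.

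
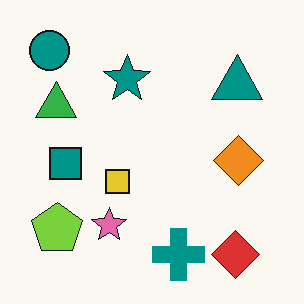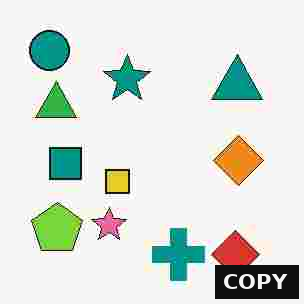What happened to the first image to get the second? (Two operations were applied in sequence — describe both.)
This is the original image heavily JPEG-compressed with obvious blocking artifacts, then watermarked with the text "COPY" in the lower-right corner.

Blocky 8×8 compression artifacts appear around shape edges and the flat background shows ringing — characteristic JPEG degradation. A dark label reading "COPY" appears in the lower-right corner.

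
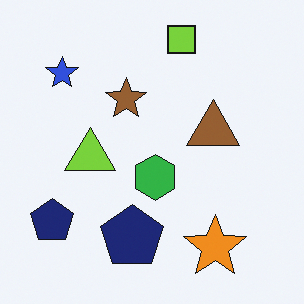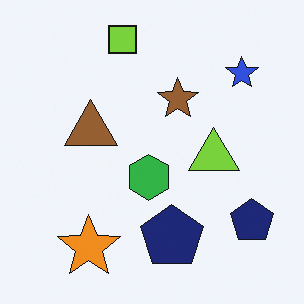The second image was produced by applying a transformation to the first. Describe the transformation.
It was flipped horizontally (left ↔ right).

The blue star is in the top-left of the first image and the top-right of the second — shapes on opposite sides of the vertical midline have swapped in a mirror flip.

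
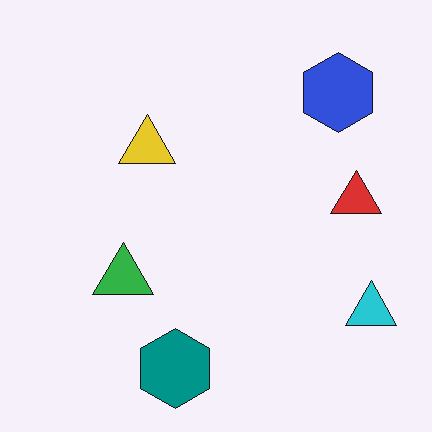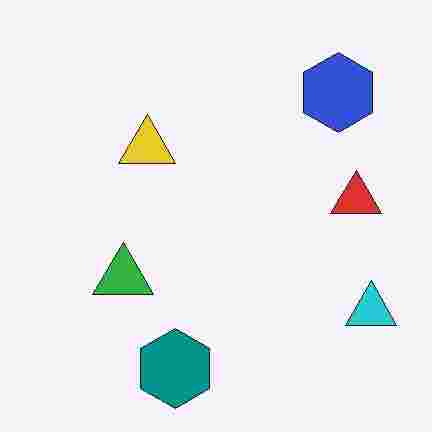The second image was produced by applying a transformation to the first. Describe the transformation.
This is the original image degraded with heavy JPEG compression.

Blocky 8×8 compression artifacts appear around shape edges and the flat background shows ringing — characteristic JPEG degradation.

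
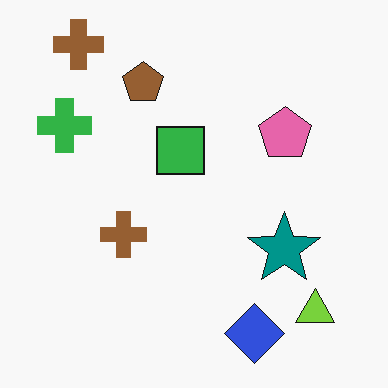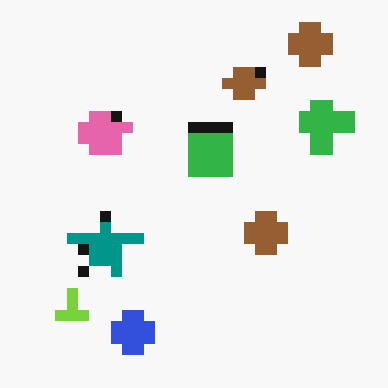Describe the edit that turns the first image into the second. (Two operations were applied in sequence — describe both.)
The second image is the first flipped horizontally (left ↔ right), then coarsely pixelated.

The green cross is in the top-left of the first image and the top-right of the second — shapes on opposite sides of the vertical midline have swapped in a mirror flip. Shapes are reduced to large square blocks; fine edges and outlines are lost — a downscale-then-upscale (mosaic) effect.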